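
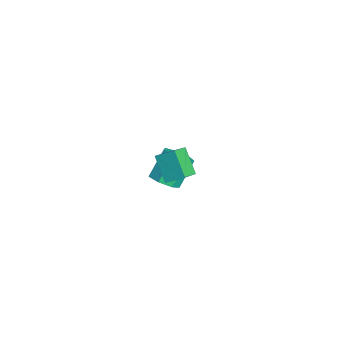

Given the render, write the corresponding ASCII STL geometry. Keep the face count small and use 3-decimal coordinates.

solid 
facet normal 0.373 -0.546 -0.750
outer loop
vertex -1.889 -0.296 -5.005
vertex -2.436 -1.069 -4.714
vertex -2.672 -0.351 -5.354
endloop
endfacet
facet normal 0.174 0.836 -0.521
outer loop
vertex -1.889 -0.296 -5.005
vertex -2.672 -0.351 -5.354
vertex -2.638 0.801 -3.496
endloop
endfacet
facet normal 0.174 0.836 -0.521
outer loop
vertex -2.638 0.801 -3.496
vertex -2.672 -0.351 -5.354
vertex -3.421 0.746 -3.845
endloop
endfacet
facet normal -0.373 0.546 0.751
outer loop
vertex -2.638 0.801 -3.496
vertex -3.421 0.746 -3.845
vertex -3.184 0.029 -3.206
endloop
endfacet
facet normal 0.372 -0.546 -0.750
outer loop
vertex -2.672 -0.351 -5.354
vertex -2.436 -1.069 -4.714
vertex -3.277 -0.946 -5.221
endloop
endfacet
facet normal -0.604 0.471 -0.642
outer loop
vertex -2.672 -0.351 -5.354
vertex -3.277 -0.946 -5.221
vertex -3.421 0.746 -3.845
endloop
endfacet
facet normal -0.604 0.471 -0.643
outer loop
vertex -3.421 0.746 -3.845
vertex -3.277 -0.946 -5.221
vertex -4.026 0.151 -3.713
endloop
endfacet
facet normal -0.373 0.546 0.751
outer loop
vertex -3.421 0.746 -3.845
vertex -4.026 0.151 -3.713
vertex -3.184 0.029 -3.206
endloop
endfacet
facet normal 0.373 -0.546 -0.751
outer loop
vertex -3.277 -0.946 -5.221
vertex -2.436 -1.069 -4.714
vertex -3.249 -1.634 -4.707
endloop
endfacet
facet normal -0.927 -0.247 -0.281
outer loop
vertex -3.277 -0.946 -5.221
vertex -3.249 -1.634 -4.707
vertex -4.026 0.151 -3.713
endloop
endfacet
facet normal -0.928 -0.248 -0.279
outer loop
vertex -4.026 0.151 -3.713
vertex -3.249 -1.634 -4.707
vertex -3.997 -0.536 -3.198
endloop
endfacet
facet normal -0.372 0.547 0.750
outer loop
vertex -4.026 0.151 -3.713
vertex -3.997 -0.536 -3.198
vertex -3.184 0.029 -3.206
endloop
endfacet
facet normal 0.373 -0.546 -0.750
outer loop
vertex -3.249 -1.634 -4.707
vertex -2.436 -1.069 -4.714
vertex -2.608 -1.896 -4.198
endloop
endfacet
facet normal -0.552 -0.780 0.294
outer loop
vertex -3.249 -1.634 -4.707
vertex -2.608 -1.896 -4.198
vertex -3.997 -0.536 -3.198
endloop
endfacet
facet normal -0.552 -0.780 0.294
outer loop
vertex -3.997 -0.536 -3.198
vertex -2.608 -1.896 -4.198
vertex -3.356 -0.798 -2.69
endloop
endfacet
facet normal -0.372 0.546 0.751
outer loop
vertex -3.997 -0.536 -3.198
vertex -3.356 -0.798 -2.69
vertex -3.184 0.029 -3.206
endloop
endfacet
facet normal 0.372 -0.546 -0.751
outer loop
vertex -2.608 -1.896 -4.198
vertex -2.436 -1.069 -4.714
vertex -1.837 -1.535 -4.078
endloop
endfacet
facet normal 0.239 -0.725 0.646
outer loop
vertex -2.608 -1.896 -4.198
vertex -1.837 -1.535 -4.078
vertex -3.356 -0.798 -2.69
endloop
endfacet
facet normal 0.238 -0.725 0.646
outer loop
vertex -3.356 -0.798 -2.69
vertex -1.837 -1.535 -4.078
vertex -2.586 -0.438 -2.57
endloop
endfacet
facet normal -0.372 0.546 0.751
outer loop
vertex -3.356 -0.798 -2.69
vertex -2.586 -0.438 -2.57
vertex -3.184 0.029 -3.206
endloop
endfacet
facet normal 0.372 -0.546 -0.751
outer loop
vertex -1.837 -1.535 -4.078
vertex -2.436 -1.069 -4.714
vertex -1.517 -0.823 -4.437
endloop
endfacet
facet normal 0.850 -0.124 0.512
outer loop
vertex -1.837 -1.535 -4.078
vertex -1.517 -0.823 -4.437
vertex -2.586 -0.438 -2.57
endloop
endfacet
facet normal 0.850 -0.124 0.512
outer loop
vertex -2.586 -0.438 -2.57
vertex -1.517 -0.823 -4.437
vertex -2.266 0.274 -2.929
endloop
endfacet
facet normal -0.372 0.546 0.751
outer loop
vertex -2.586 -0.438 -2.57
vertex -2.266 0.274 -2.929
vertex -3.184 0.029 -3.206
endloop
endfacet
facet normal 0.372 -0.546 -0.750
outer loop
vertex -1.517 -0.823 -4.437
vertex -2.436 -1.069 -4.714
vertex -1.889 -0.296 -5.005
endloop
endfacet
facet normal 0.821 0.571 -0.008
outer loop
vertex -1.517 -0.823 -4.437
vertex -1.889 -0.296 -5.005
vertex -2.266 0.274 -2.929
endloop
endfacet
facet normal 0.821 0.571 -0.008
outer loop
vertex -2.266 0.274 -2.929
vertex -1.889 -0.296 -5.005
vertex -2.638 0.801 -3.496
endloop
endfacet
facet normal -0.372 0.545 0.751
outer loop
vertex -2.266 0.274 -2.929
vertex -2.638 0.801 -3.496
vertex -3.184 0.029 -3.206
endloop
endfacet
facet normal -0.716 -0.120 0.688
outer loop
vertex 2.801 -2.988 3.188
vertex 3.241 -2.048 3.809
vertex 2.002 -2.161 2.501
endloop
endfacet
facet normal -0.363 -0.777 -0.514
outer loop
vertex 3.239 -1.952 1.311
vertex 2.801 -2.988 3.188
vertex 2.002 -2.161 2.501
endloop
endfacet
facet normal -0.715 -0.121 0.688
outer loop
vertex 2.002 -2.161 2.501
vertex 3.241 -2.048 3.809
vertex 2.441 -1.22 3.123
endloop
endfacet
facet normal -0.597 0.617 -0.512
outer loop
vertex 2.441 -1.22 3.123
vertex 3.239 -1.952 1.311
vertex 2.002 -2.161 2.501
endloop
endfacet
facet normal 0.597 -0.618 0.512
outer loop
vertex 2.801 -2.988 3.188
vertex 4.478 -1.839 2.619
vertex 3.241 -2.048 3.809
endloop
endfacet
facet normal -0.364 -0.777 -0.514
outer loop
vertex 4.039 -2.78 1.997
vertex 2.801 -2.988 3.188
vertex 3.239 -1.952 1.311
endloop
endfacet
facet normal 0.597 -0.617 0.513
outer loop
vertex 4.039 -2.78 1.997
vertex 4.478 -1.839 2.619
vertex 2.801 -2.988 3.188
endloop
endfacet
facet normal 0.363 0.777 0.514
outer loop
vertex 3.241 -2.048 3.809
vertex 4.478 -1.839 2.619
vertex 2.441 -1.22 3.123
endloop
endfacet
facet normal -0.597 0.618 -0.512
outer loop
vertex 3.679 -1.012 1.932
vertex 3.239 -1.952 1.311
vertex 2.441 -1.22 3.123
endloop
endfacet
facet normal 0.363 0.777 0.513
outer loop
vertex 2.441 -1.22 3.123
vertex 4.478 -1.839 2.619
vertex 3.679 -1.012 1.932
endloop
endfacet
facet normal 0.715 0.120 -0.689
outer loop
vertex 3.679 -1.012 1.932
vertex 4.039 -2.78 1.997
vertex 3.239 -1.952 1.311
endloop
endfacet
facet normal 0.716 0.121 -0.688
outer loop
vertex 4.478 -1.839 2.619
vertex 4.039 -2.78 1.997
vertex 3.679 -1.012 1.932
endloop
endfacet

endsolid


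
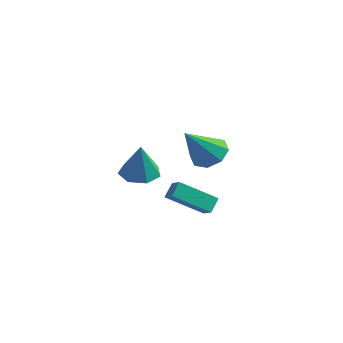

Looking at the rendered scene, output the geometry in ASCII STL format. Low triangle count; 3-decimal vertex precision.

solid 
facet normal 0.086 0.668 -0.740
outer loop
vertex 4.902 -2.487 2.359
vertex 4.021 -2.222 2.496
vertex 4.847 -1.957 2.831
endloop
endfacet
facet normal 0.888 -0.250 0.385
outer loop
vertex 4.902 -2.487 2.359
vertex 4.847 -1.957 2.831
vertex 3.839 -3.638 4.064
endloop
endfacet
facet normal 0.085 0.668 -0.739
outer loop
vertex 4.847 -1.957 2.831
vertex 4.021 -2.222 2.496
vertex 4.308 -1.583 3.107
endloop
endfacet
facet normal 0.568 0.237 0.788
outer loop
vertex 4.847 -1.957 2.831
vertex 4.308 -1.583 3.107
vertex 3.839 -3.638 4.064
endloop
endfacet
facet normal 0.086 0.668 -0.739
outer loop
vertex 4.308 -1.583 3.107
vertex 4.021 -2.222 2.496
vertex 3.601 -1.583 3.025
endloop
endfacet
facet normal -0.104 0.439 0.892
outer loop
vertex 4.308 -1.583 3.107
vertex 3.601 -1.583 3.025
vertex 3.839 -3.638 4.064
endloop
endfacet
facet normal 0.085 0.668 -0.739
outer loop
vertex 3.601 -1.583 3.025
vertex 4.021 -2.222 2.496
vertex 3.14 -1.958 2.633
endloop
endfacet
facet normal -0.734 0.237 0.637
outer loop
vertex 3.601 -1.583 3.025
vertex 3.14 -1.958 2.633
vertex 3.839 -3.638 4.064
endloop
endfacet
facet normal 0.085 0.668 -0.740
outer loop
vertex 3.14 -1.958 2.633
vertex 4.021 -2.222 2.496
vertex 3.195 -2.488 2.161
endloop
endfacet
facet normal -0.953 -0.251 0.171
outer loop
vertex 3.14 -1.958 2.633
vertex 3.195 -2.488 2.161
vertex 3.839 -3.638 4.064
endloop
endfacet
facet normal 0.085 0.668 -0.739
outer loop
vertex 3.195 -2.488 2.161
vertex 4.021 -2.222 2.496
vertex 3.733 -2.862 1.885
endloop
endfacet
facet normal -0.633 -0.739 -0.232
outer loop
vertex 3.195 -2.488 2.161
vertex 3.733 -2.862 1.885
vertex 3.839 -3.638 4.064
endloop
endfacet
facet normal 0.086 0.668 -0.740
outer loop
vertex 3.733 -2.862 1.885
vertex 4.021 -2.222 2.496
vertex 4.44 -2.862 1.967
endloop
endfacet
facet normal 0.039 -0.941 -0.337
outer loop
vertex 3.733 -2.862 1.885
vertex 4.44 -2.862 1.967
vertex 3.839 -3.638 4.064
endloop
endfacet
facet normal 0.086 0.668 -0.740
outer loop
vertex 4.44 -2.862 1.967
vertex 4.021 -2.222 2.496
vertex 4.902 -2.487 2.359
endloop
endfacet
facet normal 0.669 -0.739 -0.082
outer loop
vertex 4.44 -2.862 1.967
vertex 4.902 -2.487 2.359
vertex 3.839 -3.638 4.064
endloop
endfacet
facet normal -0.209 0.188 -0.960
outer loop
vertex -0.629 -0.877 -1.208
vertex -1.463 -0.418 -0.936
vertex -0.558 -0.034 -1.058
endloop
endfacet
facet normal 0.972 -0.118 0.201
outer loop
vertex -0.629 -0.877 -1.208
vertex -0.558 -0.034 -1.058
vertex -1.057 -0.782 0.916
endloop
endfacet
facet normal -0.209 0.188 -0.960
outer loop
vertex -0.558 -0.034 -1.058
vertex -1.463 -0.418 -0.936
vertex -1.169 0.52 -0.816
endloop
endfacet
facet normal 0.697 0.594 0.401
outer loop
vertex -0.558 -0.034 -1.058
vertex -1.169 0.52 -0.816
vertex -1.057 -0.782 0.916
endloop
endfacet
facet normal -0.210 0.189 -0.959
outer loop
vertex -1.169 0.52 -0.816
vertex -1.463 -0.418 -0.936
vertex -2.001 0.367 -0.664
endloop
endfacet
facet normal -0.037 0.798 0.602
outer loop
vertex -1.169 0.52 -0.816
vertex -2.001 0.367 -0.664
vertex -1.057 -0.782 0.916
endloop
endfacet
facet normal -0.210 0.189 -0.959
outer loop
vertex -2.001 0.367 -0.664
vertex -1.463 -0.418 -0.936
vertex -2.427 -0.377 -0.717
endloop
endfacet
facet normal -0.677 0.341 0.652
outer loop
vertex -2.001 0.367 -0.664
vertex -2.427 -0.377 -0.717
vertex -1.057 -0.782 0.916
endloop
endfacet
facet normal -0.210 0.187 -0.960
outer loop
vertex -2.427 -0.377 -0.717
vertex -1.463 -0.418 -0.936
vertex -2.127 -1.152 -0.934
endloop
endfacet
facet normal -0.741 -0.431 0.515
outer loop
vertex -2.427 -0.377 -0.717
vertex -2.127 -1.152 -0.934
vertex -1.057 -0.782 0.916
endloop
endfacet
facet normal -0.211 0.188 -0.959
outer loop
vertex -2.127 -1.152 -0.934
vertex -1.463 -0.418 -0.936
vertex -1.327 -1.374 -1.153
endloop
endfacet
facet normal -0.181 -0.939 0.292
outer loop
vertex -2.127 -1.152 -0.934
vertex -1.327 -1.374 -1.153
vertex -1.057 -0.782 0.916
endloop
endfacet
facet normal -0.209 0.188 -0.960
outer loop
vertex -1.327 -1.374 -1.153
vertex -1.463 -0.418 -0.936
vertex -0.629 -0.877 -1.208
endloop
endfacet
facet normal 0.581 -0.799 0.153
outer loop
vertex -1.327 -1.374 -1.153
vertex -0.629 -0.877 -1.208
vertex -1.057 -0.782 0.916
endloop
endfacet
facet normal -0.815 0.348 -0.463
outer loop
vertex 0.034 -0.441 -2.041
vertex -0.053 0.187 -1.417
vertex 1.233 0.854 -3.179
endloop
endfacet
facet normal 0.098 -0.707 -0.701
outer loop
vertex 1.893 0.573 -2.803
vertex 0.034 -0.441 -2.041
vertex 1.233 0.854 -3.179
endloop
endfacet
facet normal -0.815 0.347 -0.464
outer loop
vertex 1.233 0.854 -3.179
vertex -0.053 0.187 -1.417
vertex 1.146 1.483 -2.555
endloop
endfacet
facet normal 0.571 0.617 -0.542
outer loop
vertex 1.146 1.483 -2.555
vertex 1.893 0.573 -2.803
vertex 1.233 0.854 -3.179
endloop
endfacet
facet normal -0.571 -0.617 0.541
outer loop
vertex 0.034 -0.441 -2.041
vertex 0.607 -0.094 -1.041
vertex -0.053 0.187 -1.417
endloop
endfacet
facet normal 0.098 -0.706 -0.701
outer loop
vertex 0.694 -0.723 -1.665
vertex 0.034 -0.441 -2.041
vertex 1.893 0.573 -2.803
endloop
endfacet
facet normal -0.572 -0.616 0.541
outer loop
vertex 0.694 -0.723 -1.665
vertex 0.607 -0.094 -1.041
vertex 0.034 -0.441 -2.041
endloop
endfacet
facet normal -0.098 0.706 0.701
outer loop
vertex -0.053 0.187 -1.417
vertex 0.607 -0.094 -1.041
vertex 1.146 1.483 -2.555
endloop
endfacet
facet normal 0.572 0.617 -0.541
outer loop
vertex 1.806 1.201 -2.179
vertex 1.893 0.573 -2.803
vertex 1.146 1.483 -2.555
endloop
endfacet
facet normal -0.098 0.706 0.701
outer loop
vertex 1.146 1.483 -2.555
vertex 0.607 -0.094 -1.041
vertex 1.806 1.201 -2.179
endloop
endfacet
facet normal 0.815 -0.347 0.463
outer loop
vertex 1.806 1.201 -2.179
vertex 0.694 -0.723 -1.665
vertex 1.893 0.573 -2.803
endloop
endfacet
facet normal 0.815 -0.347 0.464
outer loop
vertex 0.607 -0.094 -1.041
vertex 0.694 -0.723 -1.665
vertex 1.806 1.201 -2.179
endloop
endfacet

endsolid


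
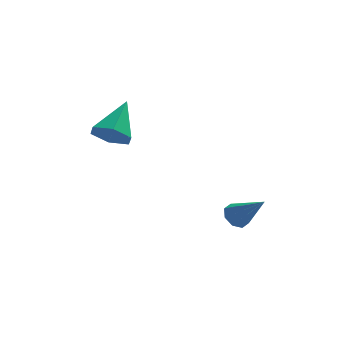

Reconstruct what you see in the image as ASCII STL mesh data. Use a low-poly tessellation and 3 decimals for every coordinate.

solid 
facet normal -0.533 0.469 -0.705
outer loop
vertex 2.315 -3.067 -1.37
vertex 1.882 -3.362 -1.239
vertex 2.085 -2.888 -1.077
endloop
endfacet
facet normal 0.771 0.587 0.247
outer loop
vertex 2.315 -3.067 -1.37
vertex 2.085 -2.888 -1.077
vertex 2.698 -4.078 -0.161
endloop
endfacet
facet normal -0.533 0.469 -0.705
outer loop
vertex 2.085 -2.888 -1.077
vertex 1.882 -3.362 -1.239
vertex 1.736 -2.987 -0.879
endloop
endfacet
facet normal 0.218 0.663 0.716
outer loop
vertex 2.085 -2.888 -1.077
vertex 1.736 -2.987 -0.879
vertex 2.698 -4.078 -0.161
endloop
endfacet
facet normal -0.534 0.468 -0.704
outer loop
vertex 1.736 -2.987 -0.879
vertex 1.882 -3.362 -1.239
vertex 1.473 -3.305 -0.891
endloop
endfacet
facet normal -0.363 0.267 0.893
outer loop
vertex 1.736 -2.987 -0.879
vertex 1.473 -3.305 -0.891
vertex 2.698 -4.078 -0.161
endloop
endfacet
facet normal -0.533 0.469 -0.704
outer loop
vertex 1.473 -3.305 -0.891
vertex 1.882 -3.362 -1.239
vertex 1.449 -3.656 -1.107
endloop
endfacet
facet normal -0.637 -0.372 0.675
outer loop
vertex 1.473 -3.305 -0.891
vertex 1.449 -3.656 -1.107
vertex 2.698 -4.078 -0.161
endloop
endfacet
facet normal -0.533 0.469 -0.705
outer loop
vertex 1.449 -3.656 -1.107
vertex 1.882 -3.362 -1.239
vertex 1.679 -3.835 -1.4
endloop
endfacet
facet normal -0.441 -0.877 0.190
outer loop
vertex 1.449 -3.656 -1.107
vertex 1.679 -3.835 -1.4
vertex 2.698 -4.078 -0.161
endloop
endfacet
facet normal -0.533 0.469 -0.704
outer loop
vertex 1.679 -3.835 -1.4
vertex 1.882 -3.362 -1.239
vertex 2.028 -3.737 -1.599
endloop
endfacet
facet normal 0.110 -0.954 -0.277
outer loop
vertex 1.679 -3.835 -1.4
vertex 2.028 -3.737 -1.599
vertex 2.698 -4.078 -0.161
endloop
endfacet
facet normal -0.533 0.468 -0.704
outer loop
vertex 2.028 -3.737 -1.599
vertex 1.882 -3.362 -1.239
vertex 2.291 -3.418 -1.586
endloop
endfacet
facet normal 0.696 -0.555 -0.456
outer loop
vertex 2.028 -3.737 -1.599
vertex 2.291 -3.418 -1.586
vertex 2.698 -4.078 -0.161
endloop
endfacet
facet normal -0.533 0.470 -0.704
outer loop
vertex 2.291 -3.418 -1.586
vertex 1.882 -3.362 -1.239
vertex 2.315 -3.067 -1.37
endloop
endfacet
facet normal 0.968 0.081 -0.239
outer loop
vertex 2.291 -3.418 -1.586
vertex 2.315 -3.067 -1.37
vertex 2.698 -4.078 -0.161
endloop
endfacet
facet normal -0.382 -0.721 -0.577
outer loop
vertex -1.624 -2.589 1.977
vertex -2.216 -2.665 2.464
vertex -2.262 -2.17 1.876
endloop
endfacet
facet normal 0.522 0.667 -0.531
outer loop
vertex -1.624 -2.589 1.977
vertex -2.262 -2.17 1.876
vertex -1.584 -1.475 3.416
endloop
endfacet
facet normal -0.382 -0.721 -0.577
outer loop
vertex -2.262 -2.17 1.876
vertex -2.216 -2.665 2.464
vertex -2.854 -2.246 2.363
endloop
endfacet
facet normal -0.332 0.906 -0.263
outer loop
vertex -2.262 -2.17 1.876
vertex -2.854 -2.246 2.363
vertex -1.584 -1.475 3.416
endloop
endfacet
facet normal -0.383 -0.722 -0.577
outer loop
vertex -2.854 -2.246 2.363
vertex -2.216 -2.665 2.464
vertex -2.807 -2.741 2.951
endloop
endfacet
facet normal -0.711 0.509 0.485
outer loop
vertex -2.854 -2.246 2.363
vertex -2.807 -2.741 2.951
vertex -1.584 -1.475 3.416
endloop
endfacet
facet normal -0.383 -0.722 -0.577
outer loop
vertex -2.807 -2.741 2.951
vertex -2.216 -2.665 2.464
vertex -2.169 -3.16 3.052
endloop
endfacet
facet normal -0.236 -0.126 0.964
outer loop
vertex -2.807 -2.741 2.951
vertex -2.169 -3.16 3.052
vertex -1.584 -1.475 3.416
endloop
endfacet
facet normal -0.382 -0.722 -0.577
outer loop
vertex -2.169 -3.16 3.052
vertex -2.216 -2.665 2.464
vertex -1.577 -3.084 2.565
endloop
endfacet
facet normal 0.619 -0.365 0.695
outer loop
vertex -2.169 -3.16 3.052
vertex -1.577 -3.084 2.565
vertex -1.584 -1.475 3.416
endloop
endfacet
facet normal -0.382 -0.722 -0.577
outer loop
vertex -1.577 -3.084 2.565
vertex -2.216 -2.665 2.464
vertex -1.624 -2.589 1.977
endloop
endfacet
facet normal 0.998 0.032 -0.053
outer loop
vertex -1.577 -3.084 2.565
vertex -1.624 -2.589 1.977
vertex -1.584 -1.475 3.416
endloop
endfacet

endsolid


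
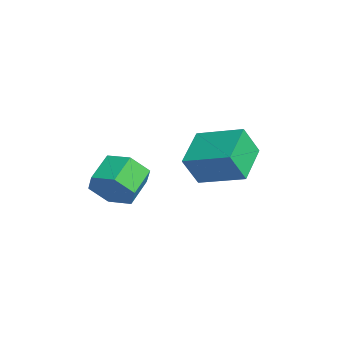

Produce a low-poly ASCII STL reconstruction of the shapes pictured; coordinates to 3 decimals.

solid 
facet normal -0.722 0.574 0.387
outer loop
vertex -0.462 -0.983 -0.826
vertex 0.876 0.316 -0.257
vertex -0.589 -0.311 -2.059
endloop
endfacet
facet normal -0.687 -0.666 -0.292
outer loop
vertex 0.724 -1.356 -2.763
vertex -0.462 -0.983 -0.826
vertex -0.589 -0.311 -2.059
endloop
endfacet
facet normal -0.722 0.574 0.387
outer loop
vertex -0.589 -0.311 -2.059
vertex 0.876 0.316 -0.257
vertex 0.749 0.988 -1.49
endloop
endfacet
facet normal -0.090 0.476 -0.875
outer loop
vertex 0.749 0.988 -1.49
vertex 0.724 -1.356 -2.763
vertex -0.589 -0.311 -2.059
endloop
endfacet
facet normal 0.090 -0.476 0.875
outer loop
vertex -0.462 -0.983 -0.826
vertex 2.189 -0.729 -0.961
vertex 0.876 0.316 -0.257
endloop
endfacet
facet normal -0.687 -0.666 -0.292
outer loop
vertex 0.851 -2.028 -1.53
vertex -0.462 -0.983 -0.826
vertex 0.724 -1.356 -2.763
endloop
endfacet
facet normal 0.090 -0.476 0.875
outer loop
vertex 0.851 -2.028 -1.53
vertex 2.189 -0.729 -0.961
vertex -0.462 -0.983 -0.826
endloop
endfacet
facet normal 0.687 0.666 0.292
outer loop
vertex 0.876 0.316 -0.257
vertex 2.189 -0.729 -0.961
vertex 0.749 0.988 -1.49
endloop
endfacet
facet normal -0.090 0.476 -0.875
outer loop
vertex 2.062 -0.057 -2.194
vertex 0.724 -1.356 -2.763
vertex 0.749 0.988 -1.49
endloop
endfacet
facet normal 0.687 0.666 0.292
outer loop
vertex 0.749 0.988 -1.49
vertex 2.189 -0.729 -0.961
vertex 2.062 -0.057 -2.194
endloop
endfacet
facet normal 0.722 -0.574 -0.387
outer loop
vertex 2.062 -0.057 -2.194
vertex 0.851 -2.028 -1.53
vertex 0.724 -1.356 -2.763
endloop
endfacet
facet normal 0.722 -0.574 -0.387
outer loop
vertex 2.189 -0.729 -0.961
vertex 0.851 -2.028 -1.53
vertex 2.062 -0.057 -2.194
endloop
endfacet
facet normal 0.605 -0.645 -0.466
outer loop
vertex 0.421 -4.415 -2.262
vertex -0.141 -4.356 -3.074
vertex 0.618 -3.733 -2.951
endloop
endfacet
facet normal 0.771 0.329 0.546
outer loop
vertex 0.421 -4.415 -2.262
vertex 0.618 -3.733 -2.951
vertex -0.396 -3.543 -1.633
endloop
endfacet
facet normal 0.771 0.329 0.545
outer loop
vertex -0.396 -3.543 -1.633
vertex 0.618 -3.733 -2.951
vertex -0.199 -2.861 -2.323
endloop
endfacet
facet normal -0.605 0.646 0.466
outer loop
vertex -0.396 -3.543 -1.633
vertex -0.199 -2.861 -2.323
vertex -0.959 -3.484 -2.446
endloop
endfacet
facet normal 0.605 -0.645 -0.466
outer loop
vertex 0.618 -3.733 -2.951
vertex -0.141 -4.356 -3.074
vertex 0.056 -3.673 -3.764
endloop
endfacet
facet normal 0.559 0.761 -0.330
outer loop
vertex 0.618 -3.733 -2.951
vertex 0.056 -3.673 -3.764
vertex -0.199 -2.861 -2.323
endloop
endfacet
facet normal 0.557 0.762 -0.330
outer loop
vertex -0.199 -2.861 -2.323
vertex 0.056 -3.673 -3.764
vertex -0.761 -2.802 -3.135
endloop
endfacet
facet normal -0.605 0.646 0.466
outer loop
vertex -0.199 -2.861 -2.323
vertex -0.761 -2.802 -3.135
vertex -0.959 -3.484 -2.446
endloop
endfacet
facet normal 0.605 -0.645 -0.466
outer loop
vertex 0.056 -3.673 -3.764
vertex -0.141 -4.356 -3.074
vertex -0.704 -4.297 -3.887
endloop
endfacet
facet normal -0.213 0.433 -0.876
outer loop
vertex 0.056 -3.673 -3.764
vertex -0.704 -4.297 -3.887
vertex -0.761 -2.802 -3.135
endloop
endfacet
facet normal -0.213 0.433 -0.876
outer loop
vertex -0.761 -2.802 -3.135
vertex -0.704 -4.297 -3.887
vertex -1.521 -3.425 -3.258
endloop
endfacet
facet normal -0.605 0.646 0.466
outer loop
vertex -0.761 -2.802 -3.135
vertex -1.521 -3.425 -3.258
vertex -0.959 -3.484 -2.446
endloop
endfacet
facet normal 0.605 -0.646 -0.466
outer loop
vertex -0.704 -4.297 -3.887
vertex -0.141 -4.356 -3.074
vertex -0.901 -4.979 -3.197
endloop
endfacet
facet normal -0.771 -0.329 -0.545
outer loop
vertex -0.704 -4.297 -3.887
vertex -0.901 -4.979 -3.197
vertex -1.521 -3.425 -3.258
endloop
endfacet
facet normal -0.771 -0.329 -0.546
outer loop
vertex -1.521 -3.425 -3.258
vertex -0.901 -4.979 -3.197
vertex -1.718 -4.107 -2.569
endloop
endfacet
facet normal -0.605 0.645 0.466
outer loop
vertex -1.521 -3.425 -3.258
vertex -1.718 -4.107 -2.569
vertex -0.959 -3.484 -2.446
endloop
endfacet
facet normal 0.605 -0.646 -0.466
outer loop
vertex -0.901 -4.979 -3.197
vertex -0.141 -4.356 -3.074
vertex -0.339 -5.038 -2.385
endloop
endfacet
facet normal -0.558 -0.761 0.331
outer loop
vertex -0.901 -4.979 -3.197
vertex -0.339 -5.038 -2.385
vertex -1.718 -4.107 -2.569
endloop
endfacet
facet normal -0.558 -0.762 0.330
outer loop
vertex -1.718 -4.107 -2.569
vertex -0.339 -5.038 -2.385
vertex -1.156 -4.167 -1.756
endloop
endfacet
facet normal -0.605 0.645 0.466
outer loop
vertex -1.718 -4.107 -2.569
vertex -1.156 -4.167 -1.756
vertex -0.959 -3.484 -2.446
endloop
endfacet
facet normal 0.605 -0.646 -0.466
outer loop
vertex -0.339 -5.038 -2.385
vertex -0.141 -4.356 -3.074
vertex 0.421 -4.415 -2.262
endloop
endfacet
facet normal 0.213 -0.433 0.876
outer loop
vertex -0.339 -5.038 -2.385
vertex 0.421 -4.415 -2.262
vertex -1.156 -4.167 -1.756
endloop
endfacet
facet normal 0.213 -0.432 0.876
outer loop
vertex -1.156 -4.167 -1.756
vertex 0.421 -4.415 -2.262
vertex -0.396 -3.543 -1.633
endloop
endfacet
facet normal -0.605 0.645 0.466
outer loop
vertex -1.156 -4.167 -1.756
vertex -0.396 -3.543 -1.633
vertex -0.959 -3.484 -2.446
endloop
endfacet

endsolid


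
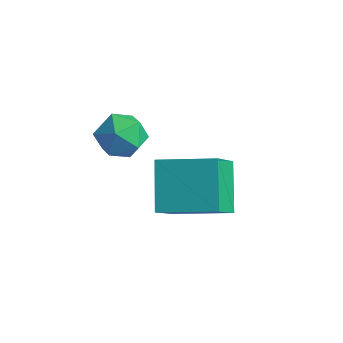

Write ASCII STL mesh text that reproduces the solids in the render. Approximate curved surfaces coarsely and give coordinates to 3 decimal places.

solid 
facet normal -0.859 -0.230 0.458
outer loop
vertex 0.052 0.232 3.936
vertex 0.382 -0.556 4.16
vertex 0.485 0.136 4.7
endloop
endfacet
facet normal -0.739 0.475 0.478
outer loop
vertex 0.052 0.232 3.936
vertex 0.485 0.136 4.7
vertex 0.623 0.852 4.202
endloop
endfacet
facet normal -0.679 0.708 -0.193
outer loop
vertex 0.052 0.232 3.936
vertex 0.623 0.852 4.202
vertex 0.604 0.603 3.355
endloop
endfacet
facet normal -0.763 0.149 -0.629
outer loop
vertex 0.052 0.232 3.936
vertex 0.604 0.603 3.355
vertex 0.455 -0.267 3.329
endloop
endfacet
facet normal -0.874 -0.430 -0.226
outer loop
vertex 0.052 0.232 3.936
vertex 0.455 -0.267 3.329
vertex 0.382 -0.556 4.16
endloop
endfacet
facet normal -0.114 0.582 0.805
outer loop
vertex 0.623 0.852 4.202
vertex 0.485 0.136 4.7
vertex 1.305 0.447 4.591
endloop
endfacet
facet normal -0.308 -0.556 0.772
outer loop
vertex 0.485 0.136 4.7
vertex 0.382 -0.556 4.16
vertex 1.156 -0.423 4.565
endloop
endfacet
facet normal -0.332 -0.882 -0.336
outer loop
vertex 0.382 -0.556 4.16
vertex 0.455 -0.267 3.329
vertex 1.137 -0.672 3.718
endloop
endfacet
facet normal -0.152 0.056 -0.987
outer loop
vertex 0.455 -0.267 3.329
vertex 0.604 0.603 3.355
vertex 1.275 0.044 3.22
endloop
endfacet
facet normal -0.017 0.959 -0.282
outer loop
vertex 0.604 0.603 3.355
vertex 0.623 0.852 4.202
vertex 1.378 0.736 3.76
endloop
endfacet
facet normal 0.763 -0.149 0.629
outer loop
vertex 1.708 -0.052 3.984
vertex 1.305 0.447 4.591
vertex 1.156 -0.423 4.565
endloop
endfacet
facet normal 0.679 -0.708 0.193
outer loop
vertex 1.708 -0.052 3.984
vertex 1.156 -0.423 4.565
vertex 1.137 -0.672 3.718
endloop
endfacet
facet normal 0.739 -0.475 -0.478
outer loop
vertex 1.708 -0.052 3.984
vertex 1.137 -0.672 3.718
vertex 1.275 0.044 3.22
endloop
endfacet
facet normal 0.859 0.230 -0.458
outer loop
vertex 1.708 -0.052 3.984
vertex 1.275 0.044 3.22
vertex 1.378 0.736 3.76
endloop
endfacet
facet normal 0.874 0.430 0.226
outer loop
vertex 1.708 -0.052 3.984
vertex 1.378 0.736 3.76
vertex 1.305 0.447 4.591
endloop
endfacet
facet normal 0.152 -0.056 0.987
outer loop
vertex 1.156 -0.423 4.565
vertex 1.305 0.447 4.591
vertex 0.485 0.136 4.7
endloop
endfacet
facet normal 0.017 -0.959 0.282
outer loop
vertex 1.137 -0.672 3.718
vertex 1.156 -0.423 4.565
vertex 0.382 -0.556 4.16
endloop
endfacet
facet normal 0.114 -0.582 -0.805
outer loop
vertex 1.275 0.044 3.22
vertex 1.137 -0.672 3.718
vertex 0.455 -0.267 3.329
endloop
endfacet
facet normal 0.308 0.556 -0.772
outer loop
vertex 1.378 0.736 3.76
vertex 1.275 0.044 3.22
vertex 0.604 0.603 3.355
endloop
endfacet
facet normal 0.332 0.882 0.336
outer loop
vertex 1.305 0.447 4.591
vertex 1.378 0.736 3.76
vertex 0.623 0.852 4.202
endloop
endfacet
facet normal -0.835 -0.511 -0.206
outer loop
vertex 1.234 1.131 2.288
vertex 0.804 2.354 0.996
vertex 2.145 0.141 1.048
endloop
endfacet
facet normal 0.235 -0.668 0.706
outer loop
vertex 3.756 1.126 1.444
vertex 1.234 1.131 2.288
vertex 2.145 0.141 1.048
endloop
endfacet
facet normal -0.835 -0.511 -0.205
outer loop
vertex 2.145 0.141 1.048
vertex 0.804 2.354 0.996
vertex 1.715 1.363 -0.244
endloop
endfacet
facet normal 0.498 -0.541 -0.678
outer loop
vertex 1.715 1.363 -0.244
vertex 3.756 1.126 1.444
vertex 2.145 0.141 1.048
endloop
endfacet
facet normal -0.498 0.541 0.678
outer loop
vertex 1.234 1.131 2.288
vertex 2.415 3.339 1.392
vertex 0.804 2.354 0.996
endloop
endfacet
facet normal 0.235 -0.668 0.706
outer loop
vertex 2.845 2.117 2.684
vertex 1.234 1.131 2.288
vertex 3.756 1.126 1.444
endloop
endfacet
facet normal -0.498 0.541 0.678
outer loop
vertex 2.845 2.117 2.684
vertex 2.415 3.339 1.392
vertex 1.234 1.131 2.288
endloop
endfacet
facet normal -0.235 0.668 -0.706
outer loop
vertex 0.804 2.354 0.996
vertex 2.415 3.339 1.392
vertex 1.715 1.363 -0.244
endloop
endfacet
facet normal 0.498 -0.541 -0.678
outer loop
vertex 3.326 2.349 0.152
vertex 3.756 1.126 1.444
vertex 1.715 1.363 -0.244
endloop
endfacet
facet normal -0.235 0.668 -0.706
outer loop
vertex 1.715 1.363 -0.244
vertex 2.415 3.339 1.392
vertex 3.326 2.349 0.152
endloop
endfacet
facet normal 0.835 0.511 0.205
outer loop
vertex 3.326 2.349 0.152
vertex 2.845 2.117 2.684
vertex 3.756 1.126 1.444
endloop
endfacet
facet normal 0.835 0.511 0.205
outer loop
vertex 2.415 3.339 1.392
vertex 2.845 2.117 2.684
vertex 3.326 2.349 0.152
endloop
endfacet

endsolid


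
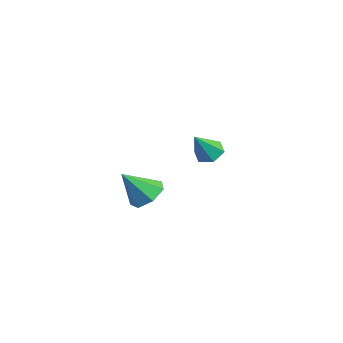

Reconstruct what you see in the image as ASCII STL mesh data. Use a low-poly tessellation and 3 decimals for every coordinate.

solid 
facet normal -0.258 0.555 -0.791
outer loop
vertex -3.003 4.335 0.932
vertex -3.681 3.744 0.738
vertex -3.839 4.461 1.293
endloop
endfacet
facet normal 0.398 0.560 0.727
outer loop
vertex -3.003 4.335 0.932
vertex -3.839 4.461 1.293
vertex -3.159 2.616 2.342
endloop
endfacet
facet normal -0.257 0.555 -0.791
outer loop
vertex -3.839 4.461 1.293
vertex -3.681 3.744 0.738
vertex -4.518 3.87 1.099
endloop
endfacet
facet normal -0.487 0.289 0.824
outer loop
vertex -3.839 4.461 1.293
vertex -4.518 3.87 1.099
vertex -3.159 2.616 2.342
endloop
endfacet
facet normal -0.257 0.556 -0.790
outer loop
vertex -4.518 3.87 1.099
vertex -3.681 3.744 0.738
vertex -4.359 3.154 0.543
endloop
endfacet
facet normal -0.791 -0.475 0.386
outer loop
vertex -4.518 3.87 1.099
vertex -4.359 3.154 0.543
vertex -3.159 2.616 2.342
endloop
endfacet
facet normal -0.257 0.557 -0.790
outer loop
vertex -4.359 3.154 0.543
vertex -3.681 3.744 0.738
vertex -3.523 3.028 0.182
endloop
endfacet
facet normal -0.210 -0.966 -0.149
outer loop
vertex -4.359 3.154 0.543
vertex -3.523 3.028 0.182
vertex -3.159 2.616 2.342
endloop
endfacet
facet normal -0.257 0.557 -0.790
outer loop
vertex -3.523 3.028 0.182
vertex -3.681 3.744 0.738
vertex -2.844 3.618 0.377
endloop
endfacet
facet normal 0.675 -0.695 -0.246
outer loop
vertex -3.523 3.028 0.182
vertex -2.844 3.618 0.377
vertex -3.159 2.616 2.342
endloop
endfacet
facet normal -0.258 0.555 -0.791
outer loop
vertex -2.844 3.618 0.377
vertex -3.681 3.744 0.738
vertex -3.003 4.335 0.932
endloop
endfacet
facet normal 0.979 0.069 0.192
outer loop
vertex -2.844 3.618 0.377
vertex -3.003 4.335 0.932
vertex -3.159 2.616 2.342
endloop
endfacet
facet normal 0.150 0.618 -0.771
outer loop
vertex 4.157 -2.778 2.182
vertex 3.08 -2.638 2.085
vertex 3.789 -2.065 2.682
endloop
endfacet
facet normal 0.751 -0.073 0.656
outer loop
vertex 4.157 -2.778 2.182
vertex 3.789 -2.065 2.682
vertex 2.78 -3.882 3.635
endloop
endfacet
facet normal 0.150 0.618 -0.771
outer loop
vertex 3.789 -2.065 2.682
vertex 3.08 -2.638 2.085
vertex 2.887 -1.783 2.733
endloop
endfacet
facet normal 0.171 0.382 0.908
outer loop
vertex 3.789 -2.065 2.682
vertex 2.887 -1.783 2.733
vertex 2.78 -3.882 3.635
endloop
endfacet
facet normal 0.149 0.618 -0.772
outer loop
vertex 2.887 -1.783 2.733
vertex 3.08 -2.638 2.085
vertex 2.131 -2.146 2.296
endloop
endfacet
facet normal -0.588 0.344 0.732
outer loop
vertex 2.887 -1.783 2.733
vertex 2.131 -2.146 2.296
vertex 2.78 -3.882 3.635
endloop
endfacet
facet normal 0.150 0.619 -0.771
outer loop
vertex 2.131 -2.146 2.296
vertex 3.08 -2.638 2.085
vertex 2.09 -2.879 1.699
endloop
endfacet
facet normal -0.953 -0.157 0.258
outer loop
vertex 2.131 -2.146 2.296
vertex 2.09 -2.879 1.699
vertex 2.78 -3.882 3.635
endloop
endfacet
facet normal 0.150 0.618 -0.772
outer loop
vertex 2.09 -2.879 1.699
vertex 3.08 -2.638 2.085
vertex 2.794 -3.431 1.394
endloop
endfacet
facet normal -0.650 -0.744 -0.154
outer loop
vertex 2.09 -2.879 1.699
vertex 2.794 -3.431 1.394
vertex 2.78 -3.882 3.635
endloop
endfacet
facet normal 0.149 0.618 -0.772
outer loop
vertex 2.794 -3.431 1.394
vertex 3.08 -2.638 2.085
vertex 3.714 -3.386 1.608
endloop
endfacet
facet normal 0.093 -0.976 -0.196
outer loop
vertex 2.794 -3.431 1.394
vertex 3.714 -3.386 1.608
vertex 2.78 -3.882 3.635
endloop
endfacet
facet normal 0.150 0.619 -0.771
outer loop
vertex 3.714 -3.386 1.608
vertex 3.08 -2.638 2.085
vertex 4.157 -2.778 2.182
endloop
endfacet
facet normal 0.717 -0.678 0.164
outer loop
vertex 3.714 -3.386 1.608
vertex 4.157 -2.778 2.182
vertex 2.78 -3.882 3.635
endloop
endfacet

endsolid


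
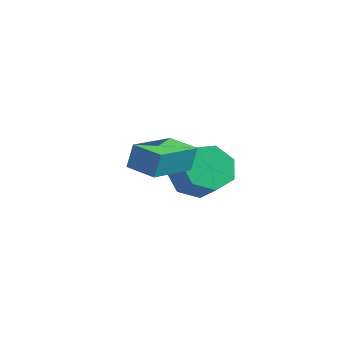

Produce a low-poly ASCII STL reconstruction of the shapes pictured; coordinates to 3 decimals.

solid 
facet normal -0.660 0.319 -0.680
outer loop
vertex -0.011 1.637 -2.122
vertex -0.696 1.27 -1.629
vertex -0.341 2.117 -1.576
endloop
endfacet
facet normal 0.627 0.733 -0.265
outer loop
vertex -0.011 1.637 -2.122
vertex -0.341 2.117 -1.576
vertex 0.86 1.217 -1.223
endloop
endfacet
facet normal 0.627 0.732 -0.265
outer loop
vertex 0.86 1.217 -1.223
vertex -0.341 2.117 -1.576
vertex 0.53 1.697 -0.678
endloop
endfacet
facet normal 0.660 -0.318 0.680
outer loop
vertex 0.86 1.217 -1.223
vertex 0.53 1.697 -0.678
vertex 0.176 0.85 -0.731
endloop
endfacet
facet normal -0.659 0.319 -0.681
outer loop
vertex -0.341 2.117 -1.576
vertex -0.696 1.27 -1.629
vertex -0.939 1.96 -1.071
endloop
endfacet
facet normal 0.068 0.927 0.368
outer loop
vertex -0.341 2.117 -1.576
vertex -0.939 1.96 -1.071
vertex 0.53 1.697 -0.678
endloop
endfacet
facet normal 0.068 0.927 0.368
outer loop
vertex 0.53 1.697 -0.678
vertex -0.939 1.96 -1.071
vertex -0.067 1.54 -0.173
endloop
endfacet
facet normal 0.660 -0.318 0.681
outer loop
vertex 0.53 1.697 -0.678
vertex -0.067 1.54 -0.173
vertex 0.176 0.85 -0.731
endloop
endfacet
facet normal -0.660 0.318 -0.681
outer loop
vertex -0.939 1.96 -1.071
vertex -0.696 1.27 -1.629
vertex -1.353 1.283 -0.986
endloop
endfacet
facet normal -0.543 0.423 0.725
outer loop
vertex -0.939 1.96 -1.071
vertex -1.353 1.283 -0.986
vertex -0.067 1.54 -0.173
endloop
endfacet
facet normal -0.543 0.424 0.725
outer loop
vertex -0.067 1.54 -0.173
vertex -1.353 1.283 -0.986
vertex -0.482 0.862 -0.087
endloop
endfacet
facet normal 0.660 -0.318 0.681
outer loop
vertex -0.067 1.54 -0.173
vertex -0.482 0.862 -0.087
vertex 0.176 0.85 -0.731
endloop
endfacet
facet normal -0.660 0.318 -0.681
outer loop
vertex -1.353 1.283 -0.986
vertex -0.696 1.27 -1.629
vertex -1.272 0.596 -1.385
endloop
endfacet
facet normal -0.745 -0.399 0.535
outer loop
vertex -1.353 1.283 -0.986
vertex -1.272 0.596 -1.385
vertex -0.482 0.862 -0.087
endloop
endfacet
facet normal -0.744 -0.400 0.535
outer loop
vertex -0.482 0.862 -0.087
vertex -1.272 0.596 -1.385
vertex -0.401 0.176 -0.487
endloop
endfacet
facet normal 0.660 -0.319 0.680
outer loop
vertex -0.482 0.862 -0.087
vertex -0.401 0.176 -0.487
vertex 0.176 0.85 -0.731
endloop
endfacet
facet normal -0.660 0.318 -0.681
outer loop
vertex -1.272 0.596 -1.385
vertex -0.696 1.27 -1.629
vertex -0.757 0.417 -1.968
endloop
endfacet
facet normal -0.385 -0.921 -0.057
outer loop
vertex -1.272 0.596 -1.385
vertex -0.757 0.417 -1.968
vertex -0.401 0.176 -0.487
endloop
endfacet
facet normal -0.385 -0.921 -0.057
outer loop
vertex -0.401 0.176 -0.487
vertex -0.757 0.417 -1.968
vertex 0.114 -0.003 -1.07
endloop
endfacet
facet normal 0.660 -0.318 0.681
outer loop
vertex -0.401 0.176 -0.487
vertex 0.114 -0.003 -1.07
vertex 0.176 0.85 -0.731
endloop
endfacet
facet normal -0.660 0.318 -0.681
outer loop
vertex -0.757 0.417 -1.968
vertex -0.696 1.27 -1.629
vertex -0.196 0.88 -2.296
endloop
endfacet
facet normal 0.264 -0.750 -0.607
outer loop
vertex -0.757 0.417 -1.968
vertex -0.196 0.88 -2.296
vertex 0.114 -0.003 -1.07
endloop
endfacet
facet normal 0.264 -0.750 -0.607
outer loop
vertex 0.114 -0.003 -1.07
vertex -0.196 0.88 -2.296
vertex 0.675 0.46 -1.398
endloop
endfacet
facet normal 0.660 -0.318 0.680
outer loop
vertex 0.114 -0.003 -1.07
vertex 0.675 0.46 -1.398
vertex 0.176 0.85 -0.731
endloop
endfacet
facet normal -0.660 0.318 -0.681
outer loop
vertex -0.196 0.88 -2.296
vertex -0.696 1.27 -1.629
vertex -0.011 1.637 -2.122
endloop
endfacet
facet normal 0.715 -0.014 -0.699
outer loop
vertex -0.196 0.88 -2.296
vertex -0.011 1.637 -2.122
vertex 0.675 0.46 -1.398
endloop
endfacet
facet normal 0.715 -0.013 -0.699
outer loop
vertex 0.675 0.46 -1.398
vertex -0.011 1.637 -2.122
vertex 0.86 1.217 -1.223
endloop
endfacet
facet normal 0.660 -0.319 0.680
outer loop
vertex 0.675 0.46 -1.398
vertex 0.86 1.217 -1.223
vertex 0.176 0.85 -0.731
endloop
endfacet
facet normal -0.997 0.063 0.046
outer loop
vertex -0.154 -2.686 1.926
vertex -0.068 -0.931 1.381
vertex -0.209 -2.944 1.086
endloop
endfacet
facet normal -0.046 -0.954 0.296
outer loop
vertex 0.828 -3.009 1.039
vertex -0.154 -2.686 1.926
vertex -0.209 -2.944 1.086
endloop
endfacet
facet normal -0.997 0.063 0.045
outer loop
vertex -0.209 -2.944 1.086
vertex -0.068 -0.931 1.381
vertex -0.122 -1.189 0.541
endloop
endfacet
facet normal -0.062 -0.293 -0.954
outer loop
vertex -0.122 -1.189 0.541
vertex 0.828 -3.009 1.039
vertex -0.209 -2.944 1.086
endloop
endfacet
facet normal 0.062 0.293 0.954
outer loop
vertex -0.154 -2.686 1.926
vertex 0.969 -0.996 1.334
vertex -0.068 -0.931 1.381
endloop
endfacet
facet normal -0.046 -0.954 0.296
outer loop
vertex 0.882 -2.751 1.879
vertex -0.154 -2.686 1.926
vertex 0.828 -3.009 1.039
endloop
endfacet
facet normal 0.062 0.293 0.954
outer loop
vertex 0.882 -2.751 1.879
vertex 0.969 -0.996 1.334
vertex -0.154 -2.686 1.926
endloop
endfacet
facet normal 0.046 0.954 -0.296
outer loop
vertex -0.068 -0.931 1.381
vertex 0.969 -0.996 1.334
vertex -0.122 -1.189 0.541
endloop
endfacet
facet normal -0.062 -0.293 -0.954
outer loop
vertex 0.914 -1.254 0.494
vertex 0.828 -3.009 1.039
vertex -0.122 -1.189 0.541
endloop
endfacet
facet normal 0.046 0.954 -0.296
outer loop
vertex -0.122 -1.189 0.541
vertex 0.969 -0.996 1.334
vertex 0.914 -1.254 0.494
endloop
endfacet
facet normal 0.997 -0.063 -0.045
outer loop
vertex 0.914 -1.254 0.494
vertex 0.882 -2.751 1.879
vertex 0.828 -3.009 1.039
endloop
endfacet
facet normal 0.997 -0.064 -0.046
outer loop
vertex 0.969 -0.996 1.334
vertex 0.882 -2.751 1.879
vertex 0.914 -1.254 0.494
endloop
endfacet

endsolid


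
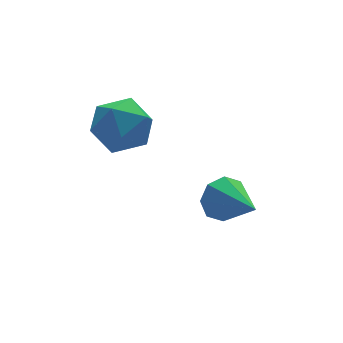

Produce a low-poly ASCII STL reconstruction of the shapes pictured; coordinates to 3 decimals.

solid 
facet normal -0.746 -0.401 0.532
outer loop
vertex -4.864 3.242 0.16
vertex -4.363 2.446 0.263
vertex -4.283 3.142 0.899
endloop
endfacet
facet normal -0.727 0.308 0.613
outer loop
vertex -4.864 3.242 0.16
vertex -4.283 3.142 0.899
vertex -4.323 3.967 0.437
endloop
endfacet
facet normal -0.795 0.605 -0.032
outer loop
vertex -4.864 3.242 0.16
vertex -4.323 3.967 0.437
vertex -4.428 3.781 -0.484
endloop
endfacet
facet normal -0.856 0.081 -0.511
outer loop
vertex -4.864 3.242 0.16
vertex -4.428 3.781 -0.484
vertex -4.453 2.841 -0.592
endloop
endfacet
facet normal -0.825 -0.541 -0.163
outer loop
vertex -4.864 3.242 0.16
vertex -4.453 2.841 -0.592
vertex -4.363 2.446 0.263
endloop
endfacet
facet normal -0.085 0.484 0.871
outer loop
vertex -4.323 3.967 0.437
vertex -4.283 3.142 0.899
vertex -3.487 3.619 0.712
endloop
endfacet
facet normal -0.115 -0.663 0.740
outer loop
vertex -4.283 3.142 0.899
vertex -4.363 2.446 0.263
vertex -3.512 2.679 0.604
endloop
endfacet
facet normal -0.244 -0.890 -0.386
outer loop
vertex -4.363 2.446 0.263
vertex -4.453 2.841 -0.592
vertex -3.617 2.493 -0.317
endloop
endfacet
facet normal -0.293 0.117 -0.949
outer loop
vertex -4.453 2.841 -0.592
vertex -4.428 3.781 -0.484
vertex -3.657 3.318 -0.779
endloop
endfacet
facet normal -0.195 0.965 -0.173
outer loop
vertex -4.428 3.781 -0.484
vertex -4.323 3.967 0.437
vertex -3.577 4.014 -0.143
endloop
endfacet
facet normal 0.856 -0.081 0.511
outer loop
vertex -3.076 3.218 -0.04
vertex -3.487 3.619 0.712
vertex -3.512 2.679 0.604
endloop
endfacet
facet normal 0.795 -0.605 0.032
outer loop
vertex -3.076 3.218 -0.04
vertex -3.512 2.679 0.604
vertex -3.617 2.493 -0.317
endloop
endfacet
facet normal 0.727 -0.308 -0.613
outer loop
vertex -3.076 3.218 -0.04
vertex -3.617 2.493 -0.317
vertex -3.657 3.318 -0.779
endloop
endfacet
facet normal 0.746 0.401 -0.532
outer loop
vertex -3.076 3.218 -0.04
vertex -3.657 3.318 -0.779
vertex -3.577 4.014 -0.143
endloop
endfacet
facet normal 0.825 0.541 0.163
outer loop
vertex -3.076 3.218 -0.04
vertex -3.577 4.014 -0.143
vertex -3.487 3.619 0.712
endloop
endfacet
facet normal 0.293 -0.117 0.949
outer loop
vertex -3.512 2.679 0.604
vertex -3.487 3.619 0.712
vertex -4.283 3.142 0.899
endloop
endfacet
facet normal 0.195 -0.965 0.173
outer loop
vertex -3.617 2.493 -0.317
vertex -3.512 2.679 0.604
vertex -4.363 2.446 0.263
endloop
endfacet
facet normal 0.085 -0.484 -0.871
outer loop
vertex -3.657 3.318 -0.779
vertex -3.617 2.493 -0.317
vertex -4.453 2.841 -0.592
endloop
endfacet
facet normal 0.115 0.663 -0.740
outer loop
vertex -3.577 4.014 -0.143
vertex -3.657 3.318 -0.779
vertex -4.428 3.781 -0.484
endloop
endfacet
facet normal 0.244 0.890 0.386
outer loop
vertex -3.487 3.619 0.712
vertex -3.577 4.014 -0.143
vertex -4.323 3.967 0.437
endloop
endfacet
facet normal -0.078 0.918 -0.389
outer loop
vertex -1.314 1.599 -3.403
vertex -1.692 1.815 -2.818
vertex -0.985 1.799 -2.998
endloop
endfacet
facet normal 0.771 -0.519 -0.370
outer loop
vertex -1.314 1.599 -3.403
vertex -0.985 1.799 -2.998
vertex -1.568 0.365 -2.202
endloop
endfacet
facet normal -0.078 0.918 -0.389
outer loop
vertex -0.985 1.799 -2.998
vertex -1.692 1.815 -2.818
vertex -1.07 2.008 -2.487
endloop
endfacet
facet normal 0.937 -0.240 0.254
outer loop
vertex -0.985 1.799 -2.998
vertex -1.07 2.008 -2.487
vertex -1.568 0.365 -2.202
endloop
endfacet
facet normal -0.077 0.918 -0.390
outer loop
vertex -1.07 2.008 -2.487
vertex -1.692 1.815 -2.818
vertex -1.52 2.105 -2.17
endloop
endfacet
facet normal 0.571 -0.031 0.820
outer loop
vertex -1.07 2.008 -2.487
vertex -1.52 2.105 -2.17
vertex -1.568 0.365 -2.202
endloop
endfacet
facet normal -0.079 0.918 -0.390
outer loop
vertex -1.52 2.105 -2.17
vertex -1.692 1.815 -2.818
vertex -2.071 2.031 -2.232
endloop
endfacet
facet normal -0.110 -0.015 0.994
outer loop
vertex -1.52 2.105 -2.17
vertex -2.071 2.031 -2.232
vertex -1.568 0.365 -2.202
endloop
endfacet
facet normal -0.079 0.918 -0.389
outer loop
vertex -2.071 2.031 -2.232
vertex -1.692 1.815 -2.818
vertex -2.399 1.831 -2.637
endloop
endfacet
facet normal -0.710 -0.202 0.675
outer loop
vertex -2.071 2.031 -2.232
vertex -2.399 1.831 -2.637
vertex -1.568 0.365 -2.202
endloop
endfacet
facet normal -0.079 0.918 -0.389
outer loop
vertex -2.399 1.831 -2.637
vertex -1.692 1.815 -2.818
vertex -2.314 1.622 -3.148
endloop
endfacet
facet normal -0.875 -0.481 0.051
outer loop
vertex -2.399 1.831 -2.637
vertex -2.314 1.622 -3.148
vertex -1.568 0.365 -2.202
endloop
endfacet
facet normal -0.077 0.917 -0.391
outer loop
vertex -2.314 1.622 -3.148
vertex -1.692 1.815 -2.818
vertex -1.864 1.525 -3.465
endloop
endfacet
facet normal -0.511 -0.690 -0.514
outer loop
vertex -2.314 1.622 -3.148
vertex -1.864 1.525 -3.465
vertex -1.568 0.365 -2.202
endloop
endfacet
facet normal -0.079 0.917 -0.390
outer loop
vertex -1.864 1.525 -3.465
vertex -1.692 1.815 -2.818
vertex -1.314 1.599 -3.403
endloop
endfacet
facet normal 0.172 -0.705 -0.688
outer loop
vertex -1.864 1.525 -3.465
vertex -1.314 1.599 -3.403
vertex -1.568 0.365 -2.202
endloop
endfacet

endsolid


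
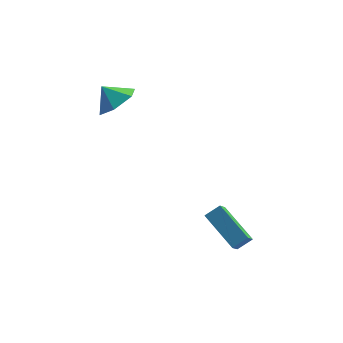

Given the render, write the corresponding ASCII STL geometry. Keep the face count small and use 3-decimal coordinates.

solid 
facet normal -0.579 0.687 0.439
outer loop
vertex 1.289 -2.065 -2.697
vertex 1.507 -1.46 -3.355
vertex 0.649 -2.32 -3.142
endloop
endfacet
facet normal -0.236 -0.657 0.716
outer loop
vertex 1.813 -3.7 -4.025
vertex 1.289 -2.065 -2.697
vertex 0.649 -2.32 -3.142
endloop
endfacet
facet normal -0.579 0.687 0.439
outer loop
vertex 0.649 -2.32 -3.142
vertex 1.507 -1.46 -3.355
vertex 0.867 -1.715 -3.8
endloop
endfacet
facet normal -0.780 -0.310 -0.544
outer loop
vertex 0.867 -1.715 -3.8
vertex 1.813 -3.7 -4.025
vertex 0.649 -2.32 -3.142
endloop
endfacet
facet normal 0.780 0.310 0.544
outer loop
vertex 1.289 -2.065 -2.697
vertex 2.671 -2.84 -4.238
vertex 1.507 -1.46 -3.355
endloop
endfacet
facet normal -0.236 -0.657 0.716
outer loop
vertex 2.453 -3.445 -3.58
vertex 1.289 -2.065 -2.697
vertex 1.813 -3.7 -4.025
endloop
endfacet
facet normal 0.780 0.310 0.544
outer loop
vertex 2.453 -3.445 -3.58
vertex 2.671 -2.84 -4.238
vertex 1.289 -2.065 -2.697
endloop
endfacet
facet normal 0.236 0.657 -0.716
outer loop
vertex 1.507 -1.46 -3.355
vertex 2.671 -2.84 -4.238
vertex 0.867 -1.715 -3.8
endloop
endfacet
facet normal -0.780 -0.310 -0.544
outer loop
vertex 2.031 -3.095 -4.683
vertex 1.813 -3.7 -4.025
vertex 0.867 -1.715 -3.8
endloop
endfacet
facet normal 0.236 0.657 -0.716
outer loop
vertex 0.867 -1.715 -3.8
vertex 2.671 -2.84 -4.238
vertex 2.031 -3.095 -4.683
endloop
endfacet
facet normal 0.579 -0.687 -0.439
outer loop
vertex 2.031 -3.095 -4.683
vertex 2.453 -3.445 -3.58
vertex 1.813 -3.7 -4.025
endloop
endfacet
facet normal 0.579 -0.687 -0.439
outer loop
vertex 2.671 -2.84 -4.238
vertex 2.453 -3.445 -3.58
vertex 2.031 -3.095 -4.683
endloop
endfacet
facet normal 0.628 -0.269 -0.730
outer loop
vertex -2.362 1.501 1.998
vertex -3.084 0.926 1.589
vertex -2.991 1.893 1.313
endloop
endfacet
facet normal -0.036 0.853 0.521
outer loop
vertex -2.362 1.501 1.998
vertex -2.991 1.893 1.313
vertex -3.756 1.214 2.371
endloop
endfacet
facet normal 0.627 -0.269 -0.731
outer loop
vertex -2.991 1.893 1.313
vertex -3.084 0.926 1.589
vertex -3.714 1.318 0.904
endloop
endfacet
facet normal -0.635 0.772 0.037
outer loop
vertex -2.991 1.893 1.313
vertex -3.714 1.318 0.904
vertex -3.756 1.214 2.371
endloop
endfacet
facet normal 0.627 -0.269 -0.731
outer loop
vertex -3.714 1.318 0.904
vertex -3.084 0.926 1.589
vertex -3.807 0.351 1.18
endloop
endfacet
facet normal -0.996 0.089 -0.022
outer loop
vertex -3.714 1.318 0.904
vertex -3.807 0.351 1.18
vertex -3.756 1.214 2.371
endloop
endfacet
facet normal 0.627 -0.269 -0.731
outer loop
vertex -3.807 0.351 1.18
vertex -3.084 0.926 1.589
vertex -3.177 -0.041 1.865
endloop
endfacet
facet normal -0.758 -0.512 0.404
outer loop
vertex -3.807 0.351 1.18
vertex -3.177 -0.041 1.865
vertex -3.756 1.214 2.371
endloop
endfacet
facet normal 0.627 -0.269 -0.731
outer loop
vertex -3.177 -0.041 1.865
vertex -3.084 0.926 1.589
vertex -2.454 0.534 2.274
endloop
endfacet
facet normal -0.159 -0.431 0.888
outer loop
vertex -3.177 -0.041 1.865
vertex -2.454 0.534 2.274
vertex -3.756 1.214 2.371
endloop
endfacet
facet normal 0.628 -0.268 -0.731
outer loop
vertex -2.454 0.534 2.274
vertex -3.084 0.926 1.589
vertex -2.362 1.501 1.998
endloop
endfacet
facet normal 0.202 0.251 0.947
outer loop
vertex -2.454 0.534 2.274
vertex -2.362 1.501 1.998
vertex -3.756 1.214 2.371
endloop
endfacet

endsolid


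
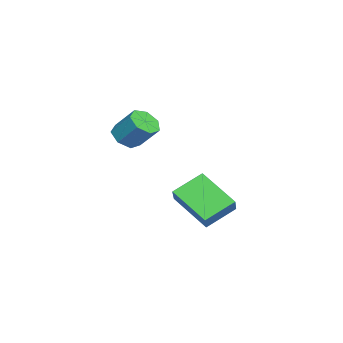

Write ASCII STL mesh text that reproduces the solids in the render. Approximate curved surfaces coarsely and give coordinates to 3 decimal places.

solid 
facet normal -0.227 -0.639 -0.735
outer loop
vertex 3.764 -2.035 0.94
vertex 3.262 -2.338 1.358
vertex 3.192 -1.787 0.901
endloop
endfacet
facet normal 0.332 0.659 -0.674
outer loop
vertex 3.764 -2.035 0.94
vertex 3.192 -1.787 0.901
vertex 4.06 -1.198 1.904
endloop
endfacet
facet normal 0.333 0.659 -0.675
outer loop
vertex 4.06 -1.198 1.904
vertex 3.192 -1.787 0.901
vertex 3.488 -0.95 1.864
endloop
endfacet
facet normal 0.226 0.639 0.736
outer loop
vertex 4.06 -1.198 1.904
vertex 3.488 -0.95 1.864
vertex 3.558 -1.502 2.322
endloop
endfacet
facet normal -0.227 -0.639 -0.735
outer loop
vertex 3.192 -1.787 0.901
vertex 3.262 -2.338 1.358
vertex 2.673 -1.954 1.206
endloop
endfacet
facet normal -0.509 0.721 -0.470
outer loop
vertex 3.192 -1.787 0.901
vertex 2.673 -1.954 1.206
vertex 3.488 -0.95 1.864
endloop
endfacet
facet normal -0.509 0.721 -0.470
outer loop
vertex 3.488 -0.95 1.864
vertex 2.673 -1.954 1.206
vertex 2.969 -1.117 2.169
endloop
endfacet
facet normal 0.227 0.639 0.735
outer loop
vertex 3.488 -0.95 1.864
vertex 2.969 -1.117 2.169
vertex 3.558 -1.502 2.322
endloop
endfacet
facet normal -0.226 -0.638 -0.736
outer loop
vertex 2.673 -1.954 1.206
vertex 3.262 -2.338 1.358
vertex 2.597 -2.411 1.625
endloop
endfacet
facet normal -0.967 0.241 0.088
outer loop
vertex 2.673 -1.954 1.206
vertex 2.597 -2.411 1.625
vertex 2.969 -1.117 2.169
endloop
endfacet
facet normal -0.967 0.241 0.087
outer loop
vertex 2.969 -1.117 2.169
vertex 2.597 -2.411 1.625
vertex 2.893 -1.574 2.589
endloop
endfacet
facet normal 0.226 0.638 0.736
outer loop
vertex 2.969 -1.117 2.169
vertex 2.893 -1.574 2.589
vertex 3.558 -1.502 2.322
endloop
endfacet
facet normal -0.225 -0.639 -0.735
outer loop
vertex 2.597 -2.411 1.625
vertex 3.262 -2.338 1.358
vertex 3.023 -2.813 1.844
endloop
endfacet
facet normal -0.697 -0.422 0.580
outer loop
vertex 2.597 -2.411 1.625
vertex 3.023 -2.813 1.844
vertex 2.893 -1.574 2.589
endloop
endfacet
facet normal -0.696 -0.422 0.581
outer loop
vertex 2.893 -1.574 2.589
vertex 3.023 -2.813 1.844
vertex 3.319 -1.976 2.807
endloop
endfacet
facet normal 0.226 0.639 0.736
outer loop
vertex 2.893 -1.574 2.589
vertex 3.319 -1.976 2.807
vertex 3.558 -1.502 2.322
endloop
endfacet
facet normal -0.226 -0.639 -0.735
outer loop
vertex 3.023 -2.813 1.844
vertex 3.262 -2.338 1.358
vertex 3.628 -2.858 1.697
endloop
endfacet
facet normal 0.097 -0.766 0.636
outer loop
vertex 3.023 -2.813 1.844
vertex 3.628 -2.858 1.697
vertex 3.319 -1.976 2.807
endloop
endfacet
facet normal 0.097 -0.766 0.636
outer loop
vertex 3.319 -1.976 2.807
vertex 3.628 -2.858 1.697
vertex 3.924 -2.021 2.66
endloop
endfacet
facet normal 0.226 0.639 0.736
outer loop
vertex 3.319 -1.976 2.807
vertex 3.924 -2.021 2.66
vertex 3.558 -1.502 2.322
endloop
endfacet
facet normal -0.225 -0.638 -0.736
outer loop
vertex 3.628 -2.858 1.697
vertex 3.262 -2.338 1.358
vertex 3.958 -2.511 1.295
endloop
endfacet
facet normal 0.819 -0.533 0.212
outer loop
vertex 3.628 -2.858 1.697
vertex 3.958 -2.511 1.295
vertex 3.924 -2.021 2.66
endloop
endfacet
facet normal 0.818 -0.534 0.212
outer loop
vertex 3.924 -2.021 2.66
vertex 3.958 -2.511 1.295
vertex 4.254 -1.675 2.258
endloop
endfacet
facet normal 0.226 0.639 0.735
outer loop
vertex 3.924 -2.021 2.66
vertex 4.254 -1.675 2.258
vertex 3.558 -1.502 2.322
endloop
endfacet
facet normal -0.226 -0.640 -0.735
outer loop
vertex 3.958 -2.511 1.295
vertex 3.262 -2.338 1.358
vertex 3.764 -2.035 0.94
endloop
endfacet
facet normal 0.923 0.100 -0.371
outer loop
vertex 3.958 -2.511 1.295
vertex 3.764 -2.035 0.94
vertex 4.254 -1.675 2.258
endloop
endfacet
facet normal 0.923 0.100 -0.371
outer loop
vertex 4.254 -1.675 2.258
vertex 3.764 -2.035 0.94
vertex 4.06 -1.198 1.904
endloop
endfacet
facet normal 0.226 0.638 0.736
outer loop
vertex 4.254 -1.675 2.258
vertex 4.06 -1.198 1.904
vertex 3.558 -1.502 2.322
endloop
endfacet
facet normal -0.722 -0.080 -0.687
outer loop
vertex 0.562 0.259 -1.944
vertex 1.441 1.737 -3.04
vertex 1.401 -0.802 -2.701
endloop
endfacet
facet normal -0.431 -0.725 0.538
outer loop
vertex 2.159 -0.717 -1.98
vertex 0.562 0.259 -1.944
vertex 1.401 -0.802 -2.701
endloop
endfacet
facet normal -0.722 -0.080 -0.687
outer loop
vertex 1.401 -0.802 -2.701
vertex 1.441 1.737 -3.04
vertex 2.28 0.677 -3.798
endloop
endfacet
facet normal 0.541 -0.684 -0.489
outer loop
vertex 2.28 0.677 -3.798
vertex 2.159 -0.717 -1.98
vertex 1.401 -0.802 -2.701
endloop
endfacet
facet normal -0.541 0.684 0.489
outer loop
vertex 0.562 0.259 -1.944
vertex 2.199 1.822 -2.319
vertex 1.441 1.737 -3.04
endloop
endfacet
facet normal -0.431 -0.725 0.537
outer loop
vertex 1.32 0.343 -1.222
vertex 0.562 0.259 -1.944
vertex 2.159 -0.717 -1.98
endloop
endfacet
facet normal -0.541 0.684 0.489
outer loop
vertex 1.32 0.343 -1.222
vertex 2.199 1.822 -2.319
vertex 0.562 0.259 -1.944
endloop
endfacet
facet normal 0.430 0.725 -0.538
outer loop
vertex 1.441 1.737 -3.04
vertex 2.199 1.822 -2.319
vertex 2.28 0.677 -3.798
endloop
endfacet
facet normal 0.541 -0.684 -0.489
outer loop
vertex 3.038 0.761 -3.076
vertex 2.159 -0.717 -1.98
vertex 2.28 0.677 -3.798
endloop
endfacet
facet normal 0.432 0.725 -0.537
outer loop
vertex 2.28 0.677 -3.798
vertex 2.199 1.822 -2.319
vertex 3.038 0.761 -3.076
endloop
endfacet
facet normal 0.722 0.080 0.687
outer loop
vertex 3.038 0.761 -3.076
vertex 1.32 0.343 -1.222
vertex 2.159 -0.717 -1.98
endloop
endfacet
facet normal 0.722 0.081 0.687
outer loop
vertex 2.199 1.822 -2.319
vertex 1.32 0.343 -1.222
vertex 3.038 0.761 -3.076
endloop
endfacet

endsolid


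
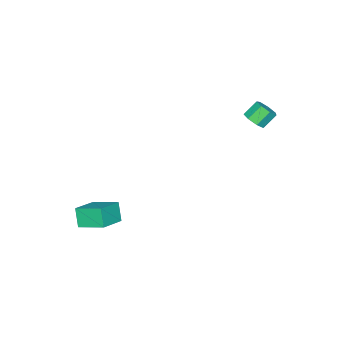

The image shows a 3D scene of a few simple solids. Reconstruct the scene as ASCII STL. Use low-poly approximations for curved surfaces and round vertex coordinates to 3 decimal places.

solid 
facet normal 0.624 -0.335 -0.706
outer loop
vertex -2.859 2.749 3.413
vertex -3.334 2.255 3.228
vertex -3.262 2.915 2.978
endloop
endfacet
facet normal 0.426 0.903 -0.050
outer loop
vertex -2.859 2.749 3.413
vertex -3.262 2.915 2.978
vertex -3.552 3.12 4.197
endloop
endfacet
facet normal 0.426 0.903 -0.050
outer loop
vertex -3.552 3.12 4.197
vertex -3.262 2.915 2.978
vertex -3.955 3.286 3.762
endloop
endfacet
facet normal -0.624 0.334 0.706
outer loop
vertex -3.552 3.12 4.197
vertex -3.955 3.286 3.762
vertex -4.026 2.625 4.012
endloop
endfacet
facet normal 0.624 -0.335 -0.706
outer loop
vertex -3.262 2.915 2.978
vertex -3.334 2.255 3.228
vertex -3.719 2.584 2.731
endloop
endfacet
facet normal -0.245 0.774 -0.583
outer loop
vertex -3.262 2.915 2.978
vertex -3.719 2.584 2.731
vertex -3.955 3.286 3.762
endloop
endfacet
facet normal -0.245 0.774 -0.583
outer loop
vertex -3.955 3.286 3.762
vertex -3.719 2.584 2.731
vertex -4.412 2.955 3.515
endloop
endfacet
facet normal -0.624 0.334 0.706
outer loop
vertex -3.955 3.286 3.762
vertex -4.412 2.955 3.515
vertex -4.026 2.625 4.012
endloop
endfacet
facet normal 0.625 -0.335 -0.706
outer loop
vertex -3.719 2.584 2.731
vertex -3.334 2.255 3.228
vertex -3.886 2.005 2.858
endloop
endfacet
facet normal -0.733 0.063 -0.677
outer loop
vertex -3.719 2.584 2.731
vertex -3.886 2.005 2.858
vertex -4.412 2.955 3.515
endloop
endfacet
facet normal -0.733 0.063 -0.677
outer loop
vertex -4.412 2.955 3.515
vertex -3.886 2.005 2.858
vertex -4.579 2.376 3.642
endloop
endfacet
facet normal -0.623 0.335 0.707
outer loop
vertex -4.412 2.955 3.515
vertex -4.579 2.376 3.642
vertex -4.026 2.625 4.012
endloop
endfacet
facet normal 0.625 -0.334 -0.706
outer loop
vertex -3.886 2.005 2.858
vertex -3.334 2.255 3.228
vertex -3.637 1.613 3.264
endloop
endfacet
facet normal -0.669 -0.696 -0.262
outer loop
vertex -3.886 2.005 2.858
vertex -3.637 1.613 3.264
vertex -4.579 2.376 3.642
endloop
endfacet
facet normal -0.669 -0.696 -0.261
outer loop
vertex -4.579 2.376 3.642
vertex -3.637 1.613 3.264
vertex -4.329 1.984 4.048
endloop
endfacet
facet normal -0.623 0.334 0.707
outer loop
vertex -4.579 2.376 3.642
vertex -4.329 1.984 4.048
vertex -4.026 2.625 4.012
endloop
endfacet
facet normal 0.623 -0.334 -0.707
outer loop
vertex -3.637 1.613 3.264
vertex -3.334 2.255 3.228
vertex -3.159 1.705 3.642
endloop
endfacet
facet normal -0.100 -0.931 0.352
outer loop
vertex -3.637 1.613 3.264
vertex -3.159 1.705 3.642
vertex -4.329 1.984 4.048
endloop
endfacet
facet normal -0.100 -0.931 0.352
outer loop
vertex -4.329 1.984 4.048
vertex -3.159 1.705 3.642
vertex -3.852 2.076 4.426
endloop
endfacet
facet normal -0.624 0.335 0.706
outer loop
vertex -4.329 1.984 4.048
vertex -3.852 2.076 4.426
vertex -4.026 2.625 4.012
endloop
endfacet
facet normal 0.624 -0.334 -0.707
outer loop
vertex -3.159 1.705 3.642
vertex -3.334 2.255 3.228
vertex -2.813 2.21 3.709
endloop
endfacet
facet normal 0.543 -0.465 0.700
outer loop
vertex -3.159 1.705 3.642
vertex -2.813 2.21 3.709
vertex -3.852 2.076 4.426
endloop
endfacet
facet normal 0.543 -0.465 0.700
outer loop
vertex -3.852 2.076 4.426
vertex -2.813 2.21 3.709
vertex -3.506 2.581 4.493
endloop
endfacet
facet normal -0.625 0.334 0.706
outer loop
vertex -3.852 2.076 4.426
vertex -3.506 2.581 4.493
vertex -4.026 2.625 4.012
endloop
endfacet
facet normal 0.623 -0.335 -0.707
outer loop
vertex -2.813 2.21 3.709
vertex -3.334 2.255 3.228
vertex -2.859 2.749 3.413
endloop
endfacet
facet normal 0.778 0.352 0.521
outer loop
vertex -2.813 2.21 3.709
vertex -2.859 2.749 3.413
vertex -3.506 2.581 4.493
endloop
endfacet
facet normal 0.778 0.352 0.521
outer loop
vertex -3.506 2.581 4.493
vertex -2.859 2.749 3.413
vertex -3.552 3.12 4.197
endloop
endfacet
facet normal -0.625 0.334 0.706
outer loop
vertex -3.506 2.581 4.493
vertex -3.552 3.12 4.197
vertex -4.026 2.625 4.012
endloop
endfacet
facet normal -0.935 -0.011 -0.354
outer loop
vertex 1.925 -4.823 -3.549
vertex 1.676 -3.244 -2.941
vertex 2.335 -4.335 -4.648
endloop
endfacet
facet normal 0.146 -0.923 -0.356
outer loop
vertex 3.944 -4.316 -4.039
vertex 1.925 -4.823 -3.549
vertex 2.335 -4.335 -4.648
endloop
endfacet
facet normal -0.935 -0.011 -0.354
outer loop
vertex 2.335 -4.335 -4.648
vertex 1.676 -3.244 -2.941
vertex 2.086 -2.756 -4.04
endloop
endfacet
facet normal 0.323 0.384 -0.865
outer loop
vertex 2.086 -2.756 -4.04
vertex 3.944 -4.316 -4.039
vertex 2.335 -4.335 -4.648
endloop
endfacet
facet normal -0.323 -0.384 0.865
outer loop
vertex 1.925 -4.823 -3.549
vertex 3.285 -3.225 -2.332
vertex 1.676 -3.244 -2.941
endloop
endfacet
facet normal 0.146 -0.923 -0.356
outer loop
vertex 3.534 -4.804 -2.94
vertex 1.925 -4.823 -3.549
vertex 3.944 -4.316 -4.039
endloop
endfacet
facet normal -0.323 -0.384 0.865
outer loop
vertex 3.534 -4.804 -2.94
vertex 3.285 -3.225 -2.332
vertex 1.925 -4.823 -3.549
endloop
endfacet
facet normal -0.146 0.923 0.356
outer loop
vertex 1.676 -3.244 -2.941
vertex 3.285 -3.225 -2.332
vertex 2.086 -2.756 -4.04
endloop
endfacet
facet normal 0.323 0.384 -0.865
outer loop
vertex 3.695 -2.737 -3.431
vertex 3.944 -4.316 -4.039
vertex 2.086 -2.756 -4.04
endloop
endfacet
facet normal -0.146 0.923 0.356
outer loop
vertex 2.086 -2.756 -4.04
vertex 3.285 -3.225 -2.332
vertex 3.695 -2.737 -3.431
endloop
endfacet
facet normal 0.935 0.011 0.354
outer loop
vertex 3.695 -2.737 -3.431
vertex 3.534 -4.804 -2.94
vertex 3.944 -4.316 -4.039
endloop
endfacet
facet normal 0.935 0.011 0.354
outer loop
vertex 3.285 -3.225 -2.332
vertex 3.534 -4.804 -2.94
vertex 3.695 -2.737 -3.431
endloop
endfacet

endsolid


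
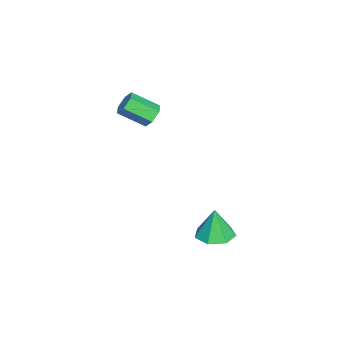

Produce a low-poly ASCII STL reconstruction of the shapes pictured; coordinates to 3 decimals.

solid 
facet normal -0.105 0.838 -0.536
outer loop
vertex -3.541 -0.594 1.772
vertex -3.957 -0.37 2.204
vertex -3.332 -0.25 2.269
endloop
endfacet
facet normal 0.939 -0.094 -0.330
outer loop
vertex -3.541 -0.594 1.772
vertex -3.332 -0.25 2.269
vertex -3.387 -1.834 2.565
endloop
endfacet
facet normal 0.939 -0.094 -0.330
outer loop
vertex -3.387 -1.834 2.565
vertex -3.332 -0.25 2.269
vertex -3.178 -1.49 3.062
endloop
endfacet
facet normal 0.104 -0.838 0.536
outer loop
vertex -3.387 -1.834 2.565
vertex -3.178 -1.49 3.062
vertex -3.803 -1.61 2.996
endloop
endfacet
facet normal -0.105 0.838 -0.536
outer loop
vertex -3.332 -0.25 2.269
vertex -3.957 -0.37 2.204
vertex -3.748 -0.026 2.701
endloop
endfacet
facet normal 0.753 0.418 0.508
outer loop
vertex -3.332 -0.25 2.269
vertex -3.748 -0.026 2.701
vertex -3.178 -1.49 3.062
endloop
endfacet
facet normal 0.753 0.418 0.508
outer loop
vertex -3.178 -1.49 3.062
vertex -3.748 -0.026 2.701
vertex -3.594 -1.266 3.494
endloop
endfacet
facet normal 0.104 -0.838 0.535
outer loop
vertex -3.178 -1.49 3.062
vertex -3.594 -1.266 3.494
vertex -3.803 -1.61 2.996
endloop
endfacet
facet normal -0.104 0.838 -0.536
outer loop
vertex -3.748 -0.026 2.701
vertex -3.957 -0.37 2.204
vertex -4.373 -0.146 2.635
endloop
endfacet
facet normal -0.187 0.513 0.838
outer loop
vertex -3.748 -0.026 2.701
vertex -4.373 -0.146 2.635
vertex -3.594 -1.266 3.494
endloop
endfacet
facet normal -0.187 0.513 0.838
outer loop
vertex -3.594 -1.266 3.494
vertex -4.373 -0.146 2.635
vertex -4.219 -1.386 3.428
endloop
endfacet
facet normal 0.104 -0.838 0.535
outer loop
vertex -3.594 -1.266 3.494
vertex -4.219 -1.386 3.428
vertex -3.803 -1.61 2.996
endloop
endfacet
facet normal -0.104 0.838 -0.536
outer loop
vertex -4.373 -0.146 2.635
vertex -3.957 -0.37 2.204
vertex -4.582 -0.49 2.138
endloop
endfacet
facet normal -0.939 0.094 0.330
outer loop
vertex -4.373 -0.146 2.635
vertex -4.582 -0.49 2.138
vertex -4.219 -1.386 3.428
endloop
endfacet
facet normal -0.939 0.094 0.330
outer loop
vertex -4.219 -1.386 3.428
vertex -4.582 -0.49 2.138
vertex -4.428 -1.73 2.931
endloop
endfacet
facet normal 0.105 -0.838 0.536
outer loop
vertex -4.219 -1.386 3.428
vertex -4.428 -1.73 2.931
vertex -3.803 -1.61 2.996
endloop
endfacet
facet normal -0.104 0.838 -0.535
outer loop
vertex -4.582 -0.49 2.138
vertex -3.957 -0.37 2.204
vertex -4.166 -0.714 1.706
endloop
endfacet
facet normal -0.753 -0.418 -0.508
outer loop
vertex -4.582 -0.49 2.138
vertex -4.166 -0.714 1.706
vertex -4.428 -1.73 2.931
endloop
endfacet
facet normal -0.753 -0.418 -0.508
outer loop
vertex -4.428 -1.73 2.931
vertex -4.166 -0.714 1.706
vertex -4.012 -1.954 2.499
endloop
endfacet
facet normal 0.105 -0.838 0.536
outer loop
vertex -4.428 -1.73 2.931
vertex -4.012 -1.954 2.499
vertex -3.803 -1.61 2.996
endloop
endfacet
facet normal -0.104 0.838 -0.535
outer loop
vertex -4.166 -0.714 1.706
vertex -3.957 -0.37 2.204
vertex -3.541 -0.594 1.772
endloop
endfacet
facet normal 0.187 -0.513 -0.838
outer loop
vertex -4.166 -0.714 1.706
vertex -3.541 -0.594 1.772
vertex -4.012 -1.954 2.499
endloop
endfacet
facet normal 0.187 -0.513 -0.838
outer loop
vertex -4.012 -1.954 2.499
vertex -3.541 -0.594 1.772
vertex -3.387 -1.834 2.565
endloop
endfacet
facet normal 0.104 -0.838 0.536
outer loop
vertex -4.012 -1.954 2.499
vertex -3.387 -1.834 2.565
vertex -3.803 -1.61 2.996
endloop
endfacet
facet normal 0.064 0.034 -0.997
outer loop
vertex -1.275 3.487 -3.717
vertex -1.97 2.856 -3.783
vertex -2.03 3.794 -3.755
endloop
endfacet
facet normal 0.299 0.799 0.522
outer loop
vertex -1.275 3.487 -3.717
vertex -2.03 3.794 -3.755
vertex -2.07 2.804 -2.217
endloop
endfacet
facet normal 0.064 0.034 -0.997
outer loop
vertex -2.03 3.794 -3.755
vertex -1.97 2.856 -3.783
vertex -2.739 3.395 -3.814
endloop
endfacet
facet normal -0.462 0.751 0.472
outer loop
vertex -2.03 3.794 -3.755
vertex -2.739 3.395 -3.814
vertex -2.07 2.804 -2.217
endloop
endfacet
facet normal 0.064 0.034 -0.997
outer loop
vertex -2.739 3.395 -3.814
vertex -1.97 2.856 -3.783
vertex -2.869 2.591 -3.85
endloop
endfacet
facet normal -0.897 0.126 0.423
outer loop
vertex -2.739 3.395 -3.814
vertex -2.869 2.591 -3.85
vertex -2.07 2.804 -2.217
endloop
endfacet
facet normal 0.064 0.034 -0.997
outer loop
vertex -2.869 2.591 -3.85
vertex -1.97 2.856 -3.783
vertex -2.322 1.986 -3.835
endloop
endfacet
facet normal -0.681 -0.605 0.412
outer loop
vertex -2.869 2.591 -3.85
vertex -2.322 1.986 -3.835
vertex -2.07 2.804 -2.217
endloop
endfacet
facet normal 0.064 0.034 -0.997
outer loop
vertex -2.322 1.986 -3.835
vertex -1.97 2.856 -3.783
vertex -1.509 2.037 -3.781
endloop
endfacet
facet normal 0.026 -0.894 0.448
outer loop
vertex -2.322 1.986 -3.835
vertex -1.509 2.037 -3.781
vertex -2.07 2.804 -2.217
endloop
endfacet
facet normal 0.064 0.033 -0.997
outer loop
vertex -1.509 2.037 -3.781
vertex -1.97 2.856 -3.783
vertex -1.044 2.705 -3.729
endloop
endfacet
facet normal 0.691 -0.520 0.503
outer loop
vertex -1.509 2.037 -3.781
vertex -1.044 2.705 -3.729
vertex -2.07 2.804 -2.217
endloop
endfacet
facet normal 0.064 0.034 -0.997
outer loop
vertex -1.044 2.705 -3.729
vertex -1.97 2.856 -3.783
vertex -1.275 3.487 -3.717
endloop
endfacet
facet normal 0.812 0.232 0.536
outer loop
vertex -1.044 2.705 -3.729
vertex -1.275 3.487 -3.717
vertex -2.07 2.804 -2.217
endloop
endfacet

endsolid


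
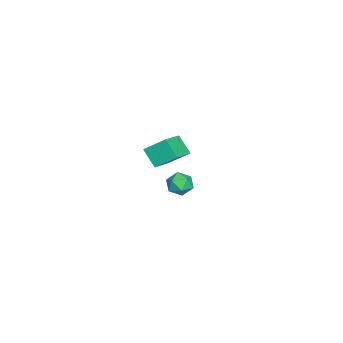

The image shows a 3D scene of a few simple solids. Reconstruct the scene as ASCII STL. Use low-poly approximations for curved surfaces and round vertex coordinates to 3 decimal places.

solid 
facet normal -0.907 0.230 -0.352
outer loop
vertex 2.794 3.79 4.202
vertex 3.365 4.539 3.22
vertex 2.836 2.586 3.308
endloop
endfacet
facet normal -0.420 -0.551 0.722
outer loop
vertex 4.515 2.161 3.96
vertex 2.794 3.79 4.202
vertex 2.836 2.586 3.308
endloop
endfacet
facet normal -0.907 0.230 -0.353
outer loop
vertex 2.836 2.586 3.308
vertex 3.365 4.539 3.22
vertex 3.407 3.335 2.327
endloop
endfacet
facet normal 0.028 -0.802 -0.596
outer loop
vertex 3.407 3.335 2.327
vertex 4.515 2.161 3.96
vertex 2.836 2.586 3.308
endloop
endfacet
facet normal -0.028 0.803 0.596
outer loop
vertex 2.794 3.79 4.202
vertex 5.044 4.114 3.872
vertex 3.365 4.539 3.22
endloop
endfacet
facet normal -0.419 -0.550 0.722
outer loop
vertex 4.473 3.365 4.853
vertex 2.794 3.79 4.202
vertex 4.515 2.161 3.96
endloop
endfacet
facet normal -0.028 0.802 0.596
outer loop
vertex 4.473 3.365 4.853
vertex 5.044 4.114 3.872
vertex 2.794 3.79 4.202
endloop
endfacet
facet normal 0.420 0.550 -0.722
outer loop
vertex 3.365 4.539 3.22
vertex 5.044 4.114 3.872
vertex 3.407 3.335 2.327
endloop
endfacet
facet normal 0.028 -0.803 -0.596
outer loop
vertex 5.086 2.91 2.978
vertex 4.515 2.161 3.96
vertex 3.407 3.335 2.327
endloop
endfacet
facet normal 0.419 0.551 -0.722
outer loop
vertex 3.407 3.335 2.327
vertex 5.044 4.114 3.872
vertex 5.086 2.91 2.978
endloop
endfacet
facet normal 0.907 -0.230 0.352
outer loop
vertex 5.086 2.91 2.978
vertex 4.473 3.365 4.853
vertex 4.515 2.161 3.96
endloop
endfacet
facet normal 0.907 -0.230 0.352
outer loop
vertex 5.044 4.114 3.872
vertex 4.473 3.365 4.853
vertex 5.086 2.91 2.978
endloop
endfacet
facet normal -0.092 0.911 0.402
outer loop
vertex -3.208 3.524 -4.055
vertex -3.931 3.231 -3.558
vertex -3.075 3.165 -3.212
endloop
endfacet
facet normal 0.588 0.774 0.237
outer loop
vertex -3.208 3.524 -4.055
vertex -3.075 3.165 -3.212
vertex -2.504 2.943 -3.905
endloop
endfacet
facet normal 0.621 0.634 -0.461
outer loop
vertex -3.208 3.524 -4.055
vertex -2.504 2.943 -3.905
vertex -3.006 2.872 -4.679
endloop
endfacet
facet normal -0.039 0.685 -0.728
outer loop
vertex -3.208 3.524 -4.055
vertex -3.006 2.872 -4.679
vertex -3.888 3.05 -4.464
endloop
endfacet
facet normal -0.480 0.856 -0.194
outer loop
vertex -3.208 3.524 -4.055
vertex -3.888 3.05 -4.464
vertex -3.931 3.231 -3.558
endloop
endfacet
facet normal 0.787 0.184 0.589
outer loop
vertex -2.504 2.943 -3.905
vertex -3.075 3.165 -3.212
vertex -2.792 2.29 -3.316
endloop
endfacet
facet normal -0.315 0.407 0.857
outer loop
vertex -3.075 3.165 -3.212
vertex -3.931 3.231 -3.558
vertex -3.674 2.468 -3.101
endloop
endfacet
facet normal -0.942 0.318 -0.108
outer loop
vertex -3.931 3.231 -3.558
vertex -3.888 3.05 -4.464
vertex -4.176 2.397 -3.875
endloop
endfacet
facet normal -0.229 0.042 -0.973
outer loop
vertex -3.888 3.05 -4.464
vertex -3.006 2.872 -4.679
vertex -3.605 2.175 -4.568
endloop
endfacet
facet normal 0.840 -0.041 -0.541
outer loop
vertex -3.006 2.872 -4.679
vertex -2.504 2.943 -3.905
vertex -2.749 2.109 -4.222
endloop
endfacet
facet normal 0.039 -0.685 0.728
outer loop
vertex -3.472 1.816 -3.725
vertex -2.792 2.29 -3.316
vertex -3.674 2.468 -3.101
endloop
endfacet
facet normal -0.621 -0.634 0.461
outer loop
vertex -3.472 1.816 -3.725
vertex -3.674 2.468 -3.101
vertex -4.176 2.397 -3.875
endloop
endfacet
facet normal -0.588 -0.774 -0.237
outer loop
vertex -3.472 1.816 -3.725
vertex -4.176 2.397 -3.875
vertex -3.605 2.175 -4.568
endloop
endfacet
facet normal 0.092 -0.911 -0.402
outer loop
vertex -3.472 1.816 -3.725
vertex -3.605 2.175 -4.568
vertex -2.749 2.109 -4.222
endloop
endfacet
facet normal 0.480 -0.856 0.194
outer loop
vertex -3.472 1.816 -3.725
vertex -2.749 2.109 -4.222
vertex -2.792 2.29 -3.316
endloop
endfacet
facet normal 0.229 -0.042 0.973
outer loop
vertex -3.674 2.468 -3.101
vertex -2.792 2.29 -3.316
vertex -3.075 3.165 -3.212
endloop
endfacet
facet normal -0.840 0.041 0.541
outer loop
vertex -4.176 2.397 -3.875
vertex -3.674 2.468 -3.101
vertex -3.931 3.231 -3.558
endloop
endfacet
facet normal -0.787 -0.184 -0.589
outer loop
vertex -3.605 2.175 -4.568
vertex -4.176 2.397 -3.875
vertex -3.888 3.05 -4.464
endloop
endfacet
facet normal 0.315 -0.407 -0.857
outer loop
vertex -2.749 2.109 -4.222
vertex -3.605 2.175 -4.568
vertex -3.006 2.872 -4.679
endloop
endfacet
facet normal 0.942 -0.318 0.108
outer loop
vertex -2.792 2.29 -3.316
vertex -2.749 2.109 -4.222
vertex -2.504 2.943 -3.905
endloop
endfacet

endsolid
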